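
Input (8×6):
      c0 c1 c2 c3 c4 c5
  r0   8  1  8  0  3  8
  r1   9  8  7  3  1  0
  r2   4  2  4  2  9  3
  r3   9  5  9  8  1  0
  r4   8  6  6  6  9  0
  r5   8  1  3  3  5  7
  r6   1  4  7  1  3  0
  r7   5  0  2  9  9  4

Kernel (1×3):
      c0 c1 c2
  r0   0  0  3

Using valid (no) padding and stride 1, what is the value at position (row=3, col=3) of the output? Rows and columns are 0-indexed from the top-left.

0

The receptive field on the input at this output position is [8 1 0]. Elementwise product with the kernel and sum: 0·3.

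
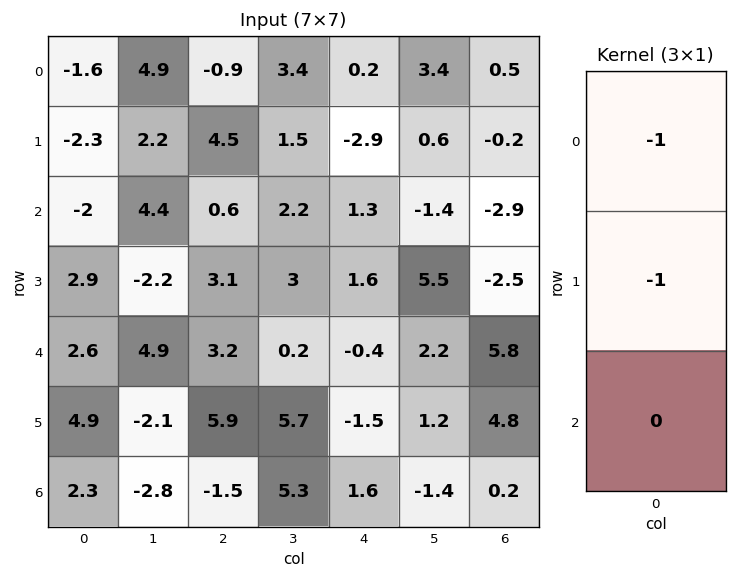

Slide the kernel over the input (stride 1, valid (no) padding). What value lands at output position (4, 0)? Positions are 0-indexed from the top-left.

-7.5

The receptive field on the input at this output position is [2.6 / 4.9 / 2.3]. Elementwise product with the kernel and sum: 2.6·-1 + 4.9·-1.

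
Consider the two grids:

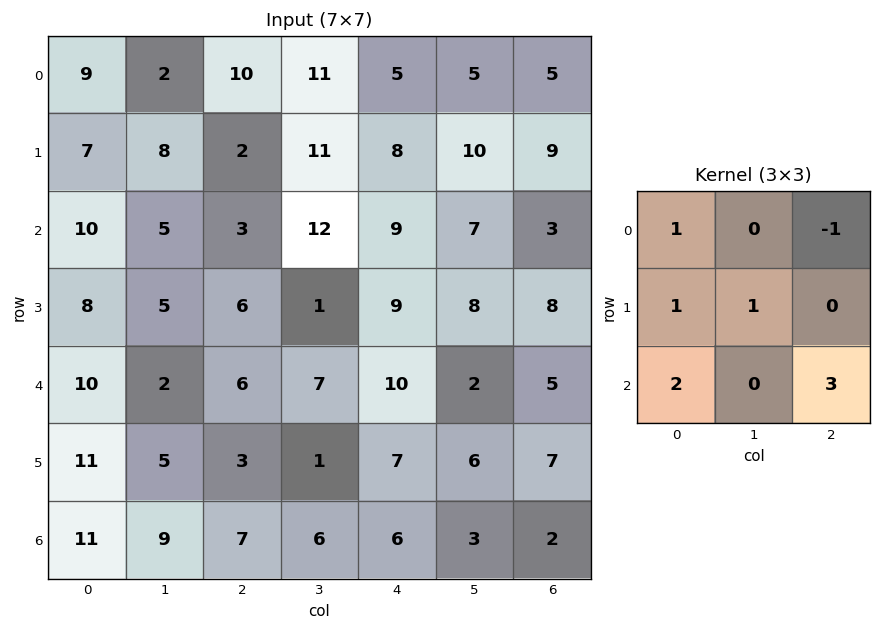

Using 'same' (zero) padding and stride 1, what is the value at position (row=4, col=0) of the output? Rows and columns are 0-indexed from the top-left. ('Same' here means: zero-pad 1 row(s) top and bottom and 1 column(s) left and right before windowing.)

The receptive field on the zero-padded input at this output position is [0 8 5 / 0 10 2 / 0 11 5]. Elementwise product with the kernel and sum: 0·1 + 5·-1 + 0·1 + 10·1 + 0·2 + 5·3.

20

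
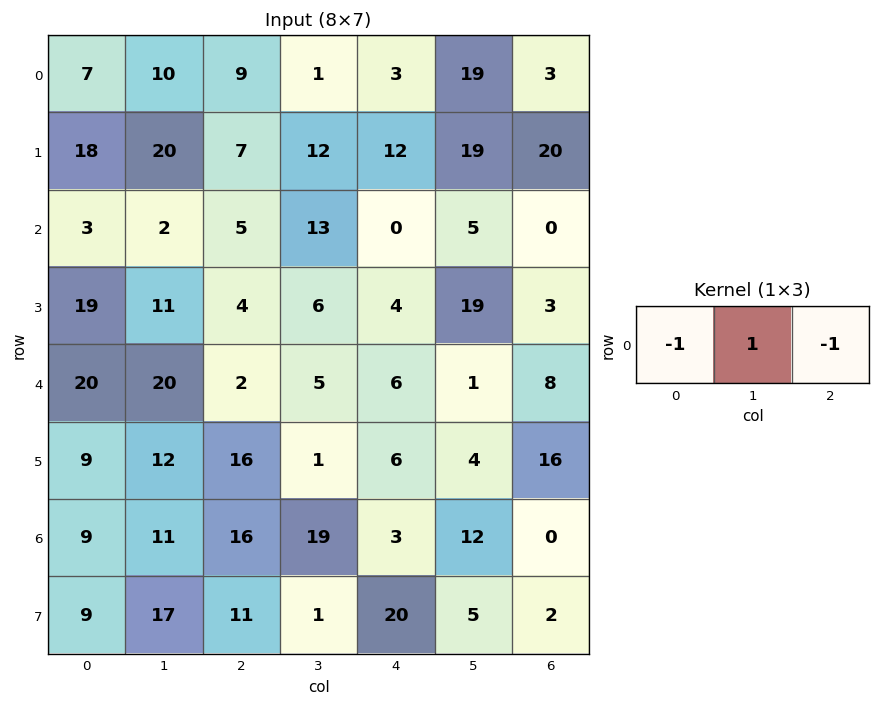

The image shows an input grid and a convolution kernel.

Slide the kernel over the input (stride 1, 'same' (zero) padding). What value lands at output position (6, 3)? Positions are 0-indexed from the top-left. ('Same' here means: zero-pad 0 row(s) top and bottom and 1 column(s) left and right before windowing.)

The receptive field on the zero-padded input at this output position is [16 19 3]. Elementwise product with the kernel and sum: 16·-1 + 19·1 + 3·-1.

0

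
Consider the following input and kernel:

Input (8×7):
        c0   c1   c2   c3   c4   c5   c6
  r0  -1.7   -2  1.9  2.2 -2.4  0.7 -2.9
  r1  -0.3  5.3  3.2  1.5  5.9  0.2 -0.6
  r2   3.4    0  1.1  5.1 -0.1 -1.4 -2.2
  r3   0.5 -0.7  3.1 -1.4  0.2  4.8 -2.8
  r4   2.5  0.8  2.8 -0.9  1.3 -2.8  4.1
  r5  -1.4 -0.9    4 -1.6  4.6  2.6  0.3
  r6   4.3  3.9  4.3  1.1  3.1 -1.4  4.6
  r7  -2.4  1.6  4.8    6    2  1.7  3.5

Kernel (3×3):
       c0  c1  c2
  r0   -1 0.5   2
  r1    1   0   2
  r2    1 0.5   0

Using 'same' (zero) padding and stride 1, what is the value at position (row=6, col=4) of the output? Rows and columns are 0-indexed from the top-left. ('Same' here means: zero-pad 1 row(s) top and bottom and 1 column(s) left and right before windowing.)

The receptive field on the zero-padded input at this output position is [-1.6 4.6 2.6 / 1.1 3.1 -1.4 / 6 2 1.7]. Elementwise product with the kernel and sum: -1.6·-1 + 4.6·0.5 + 2.6·2 + 1.1·1 + -1.4·2 + 6·1 + 2·0.5.

14.4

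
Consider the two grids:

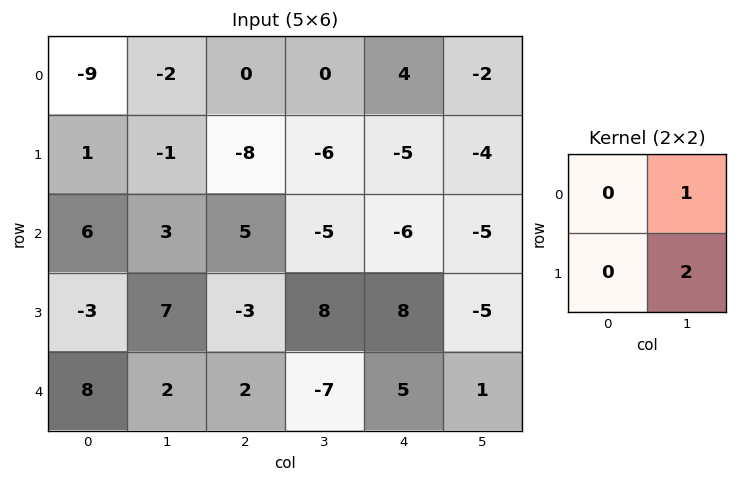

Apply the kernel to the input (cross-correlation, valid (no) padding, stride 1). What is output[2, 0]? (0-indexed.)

17

The receptive field on the input at this output position is [6 3 / -3 7]. Elementwise product with the kernel and sum: 3·1 + 7·2.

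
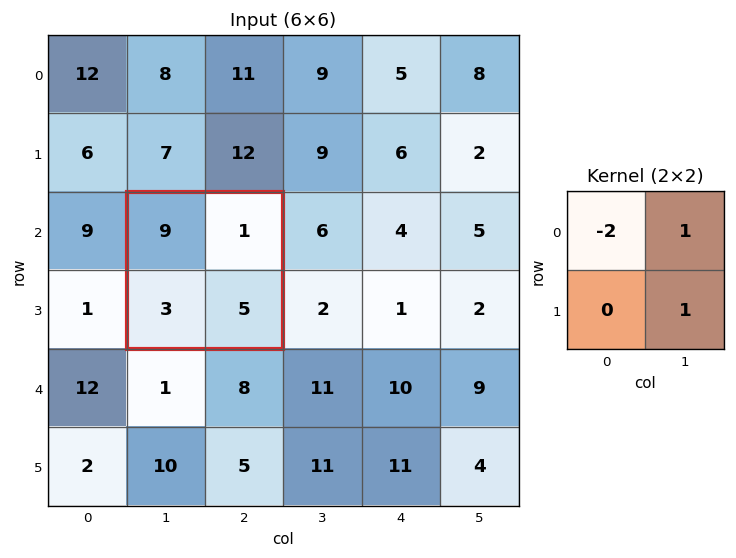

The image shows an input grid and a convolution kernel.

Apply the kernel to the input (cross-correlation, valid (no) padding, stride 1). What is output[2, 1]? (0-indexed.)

-12

The receptive field on the input at this output position is [9 1 / 3 5]. Elementwise product with the kernel and sum: 9·-2 + 1·1 + 5·1.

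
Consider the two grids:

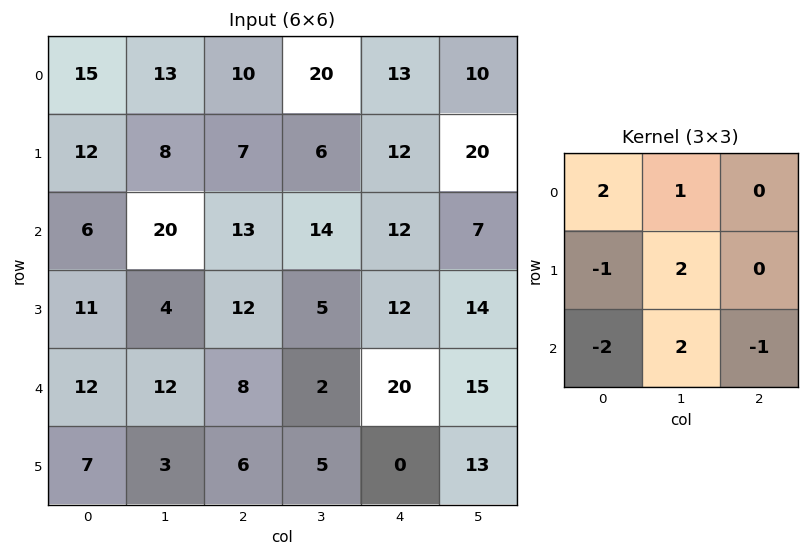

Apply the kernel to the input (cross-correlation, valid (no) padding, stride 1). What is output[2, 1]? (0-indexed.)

The receptive field on the input at this output position is [20 13 14 / 4 12 5 / 12 8 2]. Elementwise product with the kernel and sum: 20·2 + 13·1 + 4·-1 + 12·2 + 12·-2 + 8·2 + 2·-1.

63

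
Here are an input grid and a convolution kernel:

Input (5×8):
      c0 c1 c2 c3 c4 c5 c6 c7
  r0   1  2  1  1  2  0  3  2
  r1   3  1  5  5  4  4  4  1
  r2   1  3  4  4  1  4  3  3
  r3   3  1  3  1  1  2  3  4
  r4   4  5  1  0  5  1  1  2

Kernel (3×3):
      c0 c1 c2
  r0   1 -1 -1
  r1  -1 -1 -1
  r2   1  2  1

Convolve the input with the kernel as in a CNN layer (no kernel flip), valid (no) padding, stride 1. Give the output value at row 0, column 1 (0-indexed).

The receptive field on the input at this output position is [2 1 1 / 1 5 5 / 3 4 4]. Elementwise product with the kernel and sum: 2·1 + 1·-1 + 1·-1 + 1·-1 + 5·-1 + 5·-1 + 3·1 + 4·2 + 4·1.

4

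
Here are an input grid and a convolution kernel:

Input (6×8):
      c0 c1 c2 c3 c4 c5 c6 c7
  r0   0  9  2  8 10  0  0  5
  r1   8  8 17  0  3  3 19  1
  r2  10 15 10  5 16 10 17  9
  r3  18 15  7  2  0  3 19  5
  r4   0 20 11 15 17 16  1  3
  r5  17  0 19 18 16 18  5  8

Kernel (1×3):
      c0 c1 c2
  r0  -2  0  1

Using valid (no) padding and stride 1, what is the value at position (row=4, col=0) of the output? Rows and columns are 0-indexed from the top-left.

11

The receptive field on the input at this output position is [0 20 11]. Elementwise product with the kernel and sum: 0·-2 + 11·1.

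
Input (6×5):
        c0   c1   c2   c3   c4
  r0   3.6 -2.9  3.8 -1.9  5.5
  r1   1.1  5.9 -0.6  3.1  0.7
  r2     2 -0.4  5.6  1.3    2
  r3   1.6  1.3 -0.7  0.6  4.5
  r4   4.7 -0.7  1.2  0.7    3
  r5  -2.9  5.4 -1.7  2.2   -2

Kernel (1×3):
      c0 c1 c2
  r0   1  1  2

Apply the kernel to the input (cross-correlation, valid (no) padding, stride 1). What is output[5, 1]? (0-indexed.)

The receptive field on the input at this output position is [5.4 -1.7 2.2]. Elementwise product with the kernel and sum: 5.4·1 + -1.7·1 + 2.2·2.

8.1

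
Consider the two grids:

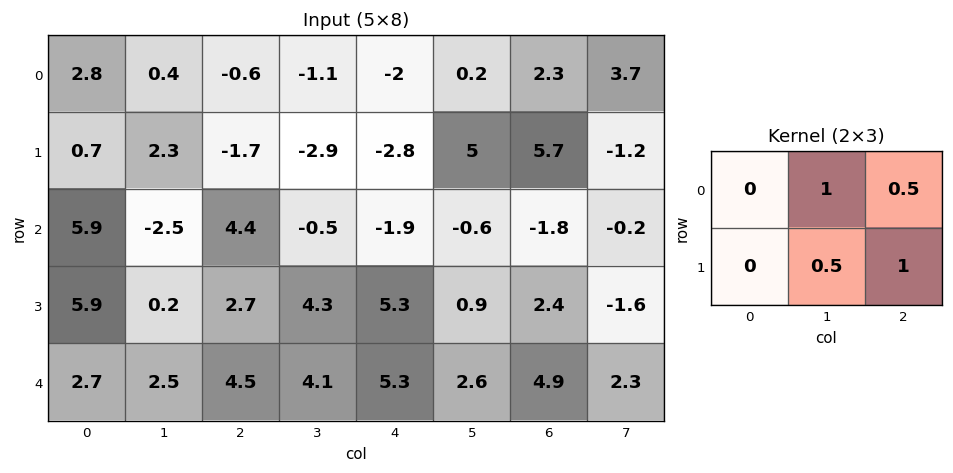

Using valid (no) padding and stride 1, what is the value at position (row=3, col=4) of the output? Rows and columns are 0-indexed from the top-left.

8.3

The receptive field on the input at this output position is [5.3 0.9 2.4 / 5.3 2.6 4.9]. Elementwise product with the kernel and sum: 0.9·1 + 2.4·0.5 + 2.6·0.5 + 4.9·1.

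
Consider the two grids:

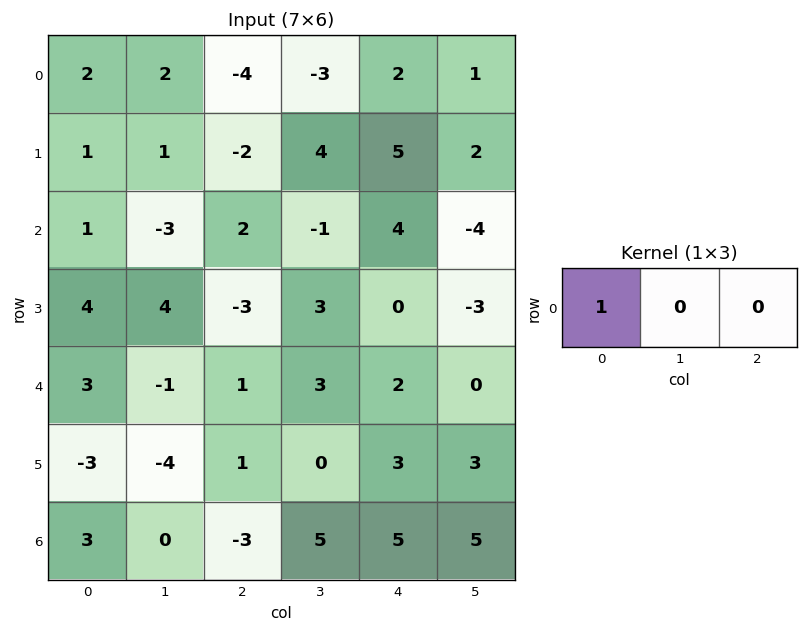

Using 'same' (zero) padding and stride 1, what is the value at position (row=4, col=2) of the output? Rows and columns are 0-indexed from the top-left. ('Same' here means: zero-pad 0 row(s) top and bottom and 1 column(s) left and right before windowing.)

-1

The receptive field on the zero-padded input at this output position is [-1 1 3]. Elementwise product with the kernel and sum: -1·1.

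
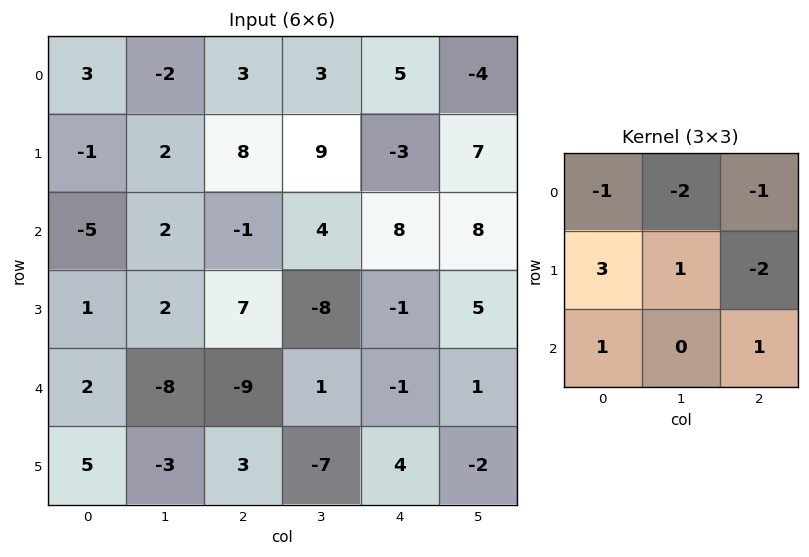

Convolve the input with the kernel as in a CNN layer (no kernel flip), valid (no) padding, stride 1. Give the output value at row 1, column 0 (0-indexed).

-14

The receptive field on the input at this output position is [-1 2 8 / -5 2 -1 / 1 2 7]. Elementwise product with the kernel and sum: -1·-1 + 2·-2 + 8·-1 + -5·3 + 2·1 + -1·-2 + 1·1 + 7·1.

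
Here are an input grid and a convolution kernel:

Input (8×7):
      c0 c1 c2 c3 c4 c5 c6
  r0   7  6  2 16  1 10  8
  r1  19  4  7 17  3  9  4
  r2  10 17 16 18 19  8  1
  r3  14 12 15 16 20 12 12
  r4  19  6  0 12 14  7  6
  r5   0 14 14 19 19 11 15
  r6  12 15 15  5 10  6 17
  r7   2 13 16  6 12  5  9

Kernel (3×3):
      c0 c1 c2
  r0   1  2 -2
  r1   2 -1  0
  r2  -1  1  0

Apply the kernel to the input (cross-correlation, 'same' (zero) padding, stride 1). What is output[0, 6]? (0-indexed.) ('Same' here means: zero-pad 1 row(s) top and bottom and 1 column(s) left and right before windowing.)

7

The receptive field on the zero-padded input at this output position is [0 0 0 / 10 8 0 / 9 4 0]. Elementwise product with the kernel and sum: 0·1 + 0·2 + 0·-2 + 10·2 + 8·-1 + 9·-1 + 4·1.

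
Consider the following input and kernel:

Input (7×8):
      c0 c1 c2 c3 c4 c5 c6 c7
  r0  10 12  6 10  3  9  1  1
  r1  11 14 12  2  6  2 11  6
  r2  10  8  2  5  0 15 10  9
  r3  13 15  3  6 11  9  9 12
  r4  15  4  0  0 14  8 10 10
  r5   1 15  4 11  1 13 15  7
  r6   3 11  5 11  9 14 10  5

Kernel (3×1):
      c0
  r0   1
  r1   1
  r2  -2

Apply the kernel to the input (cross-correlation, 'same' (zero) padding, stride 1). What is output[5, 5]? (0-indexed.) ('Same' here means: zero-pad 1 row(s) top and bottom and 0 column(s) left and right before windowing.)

-7

The receptive field on the zero-padded input at this output position is [8 / 13 / 14]. Elementwise product with the kernel and sum: 8·1 + 13·1 + 14·-2.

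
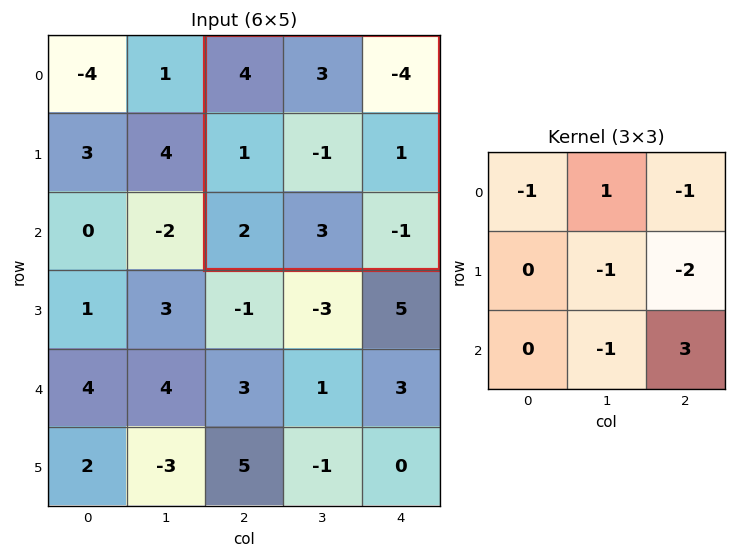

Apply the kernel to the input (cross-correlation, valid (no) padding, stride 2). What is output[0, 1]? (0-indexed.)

The receptive field on the input at this output position is [4 3 -4 / 1 -1 1 / 2 3 -1]. Elementwise product with the kernel and sum: 4·-1 + 3·1 + -4·-1 + -1·-1 + 1·-2 + 3·-1 + -1·3.

-4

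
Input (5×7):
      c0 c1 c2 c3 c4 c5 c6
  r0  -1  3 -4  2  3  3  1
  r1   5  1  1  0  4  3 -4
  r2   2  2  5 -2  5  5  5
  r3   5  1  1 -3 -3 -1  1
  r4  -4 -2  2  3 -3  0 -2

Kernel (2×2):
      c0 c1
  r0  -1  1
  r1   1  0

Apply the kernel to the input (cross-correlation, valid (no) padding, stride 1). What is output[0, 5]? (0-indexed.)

1

The receptive field on the input at this output position is [3 1 / 3 -4]. Elementwise product with the kernel and sum: 3·-1 + 1·1 + 3·1.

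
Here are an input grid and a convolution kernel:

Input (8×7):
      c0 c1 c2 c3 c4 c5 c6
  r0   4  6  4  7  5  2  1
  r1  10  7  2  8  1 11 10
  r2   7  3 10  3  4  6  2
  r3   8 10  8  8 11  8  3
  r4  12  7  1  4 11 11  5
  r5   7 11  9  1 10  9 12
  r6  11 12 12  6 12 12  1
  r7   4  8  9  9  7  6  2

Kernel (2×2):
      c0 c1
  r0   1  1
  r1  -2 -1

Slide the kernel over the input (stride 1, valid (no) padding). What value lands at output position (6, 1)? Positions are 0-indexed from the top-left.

The receptive field on the input at this output position is [12 12 / 8 9]. Elementwise product with the kernel and sum: 12·1 + 12·1 + 8·-2 + 9·-1.

-1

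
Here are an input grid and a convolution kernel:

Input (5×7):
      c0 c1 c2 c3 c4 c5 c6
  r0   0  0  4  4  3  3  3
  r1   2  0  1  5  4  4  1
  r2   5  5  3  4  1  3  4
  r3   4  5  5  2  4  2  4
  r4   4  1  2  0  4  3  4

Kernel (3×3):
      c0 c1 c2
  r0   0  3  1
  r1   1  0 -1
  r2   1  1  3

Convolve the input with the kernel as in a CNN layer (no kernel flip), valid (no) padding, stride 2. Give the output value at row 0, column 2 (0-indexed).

31

The receptive field on the input at this output position is [3 3 3 / 4 4 1 / 1 3 4]. Elementwise product with the kernel and sum: 3·3 + 3·1 + 4·1 + 1·-1 + 1·1 + 3·1 + 4·3.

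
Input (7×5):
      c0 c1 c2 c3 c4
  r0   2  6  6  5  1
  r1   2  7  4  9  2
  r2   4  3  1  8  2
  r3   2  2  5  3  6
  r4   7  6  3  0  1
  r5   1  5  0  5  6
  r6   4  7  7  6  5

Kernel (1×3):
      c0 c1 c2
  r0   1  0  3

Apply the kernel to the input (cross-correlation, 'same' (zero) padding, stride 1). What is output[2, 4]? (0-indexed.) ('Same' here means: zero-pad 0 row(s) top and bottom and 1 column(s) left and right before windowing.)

8

The receptive field on the zero-padded input at this output position is [8 2 0]. Elementwise product with the kernel and sum: 8·1 + 0·3.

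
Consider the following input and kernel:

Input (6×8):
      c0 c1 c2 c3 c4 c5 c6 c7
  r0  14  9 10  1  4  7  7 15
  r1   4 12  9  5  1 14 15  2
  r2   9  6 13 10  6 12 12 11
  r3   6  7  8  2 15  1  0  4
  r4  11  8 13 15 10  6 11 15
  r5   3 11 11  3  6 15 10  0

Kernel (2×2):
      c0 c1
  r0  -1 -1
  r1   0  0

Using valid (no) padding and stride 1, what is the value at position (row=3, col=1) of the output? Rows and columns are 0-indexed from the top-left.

The receptive field on the input at this output position is [7 8 / 8 13]. Elementwise product with the kernel and sum: 7·-1 + 8·-1.

-15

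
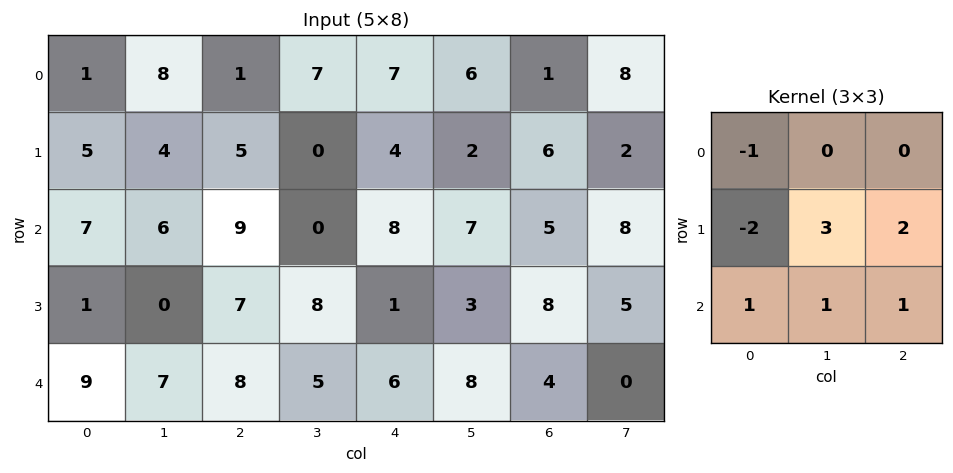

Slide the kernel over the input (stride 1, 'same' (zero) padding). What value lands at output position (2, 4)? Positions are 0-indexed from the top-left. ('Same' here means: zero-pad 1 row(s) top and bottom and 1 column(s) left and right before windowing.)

The receptive field on the zero-padded input at this output position is [0 4 2 / 0 8 7 / 8 1 3]. Elementwise product with the kernel and sum: 0·-1 + 0·-2 + 8·3 + 7·2 + 8·1 + 1·1 + 3·1.

50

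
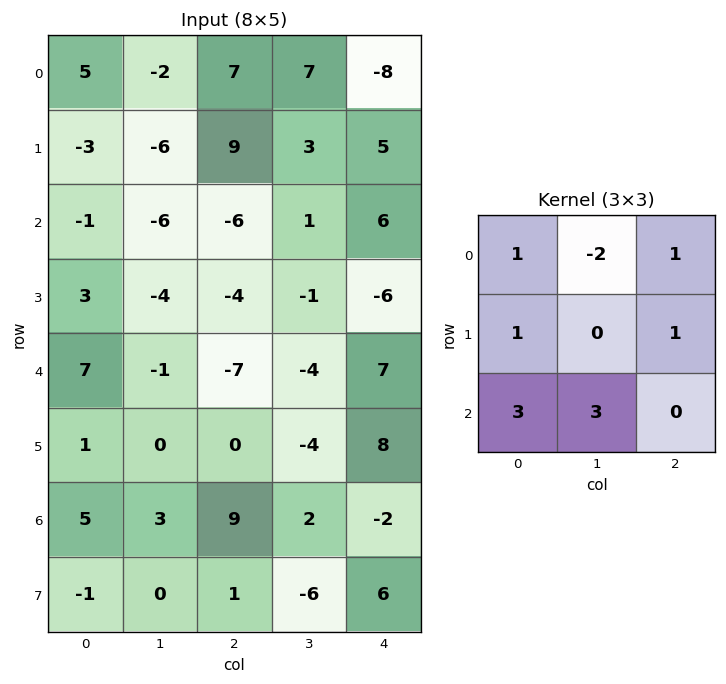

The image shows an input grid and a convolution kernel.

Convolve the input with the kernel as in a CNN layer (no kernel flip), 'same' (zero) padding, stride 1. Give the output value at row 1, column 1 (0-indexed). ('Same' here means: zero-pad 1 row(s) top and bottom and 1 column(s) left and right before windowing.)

The receptive field on the zero-padded input at this output position is [5 -2 7 / -3 -6 9 / -1 -6 -6]. Elementwise product with the kernel and sum: 5·1 + -2·-2 + 7·1 + -3·1 + 9·1 + -1·3 + -6·3.

1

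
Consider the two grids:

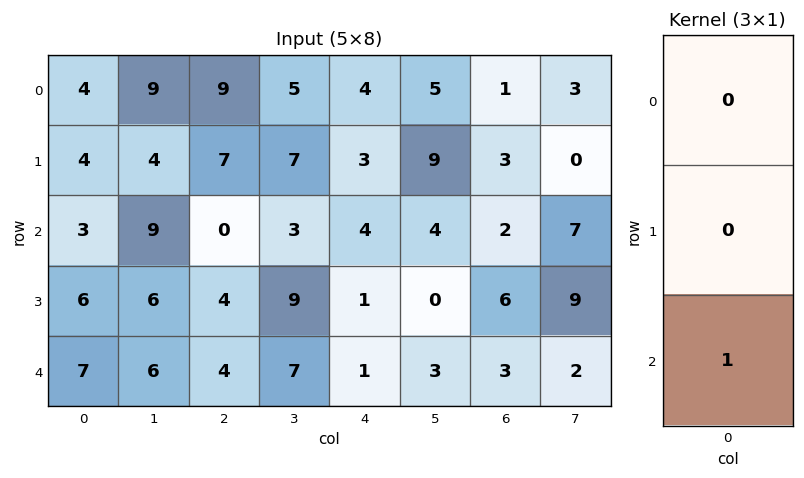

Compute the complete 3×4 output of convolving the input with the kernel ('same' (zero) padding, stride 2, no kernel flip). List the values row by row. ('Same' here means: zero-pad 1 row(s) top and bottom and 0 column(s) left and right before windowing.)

Output[0,0]: The receptive field on the zero-padded input at this output position is [0 / 4 / 4]. Elementwise product with the kernel and sum: 4·1.
Output[0,1]: The receptive field on the zero-padded input at this output position is [0 / 9 / 7]. Elementwise product with the kernel and sum: 7·1.

4 7 3 3
6 4 1 6
0 0 0 0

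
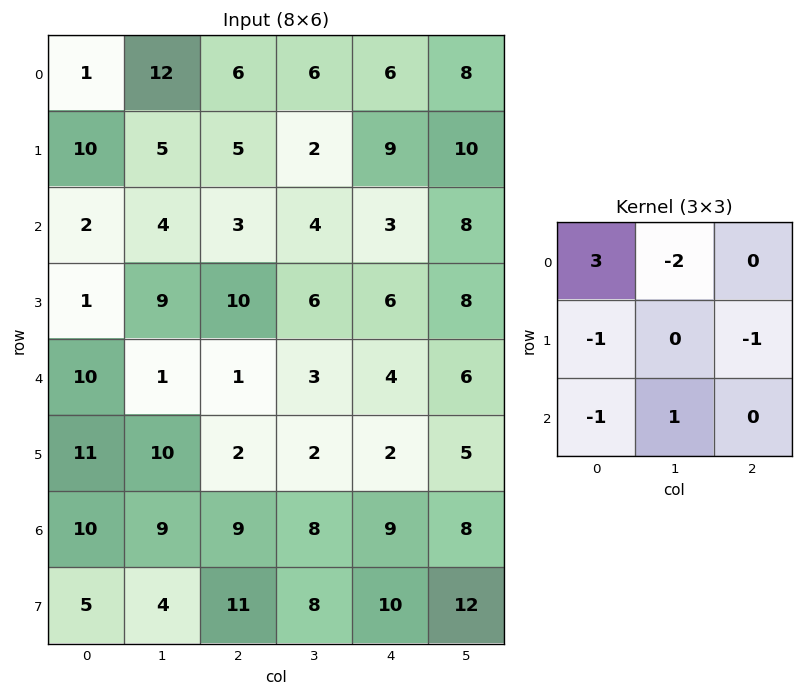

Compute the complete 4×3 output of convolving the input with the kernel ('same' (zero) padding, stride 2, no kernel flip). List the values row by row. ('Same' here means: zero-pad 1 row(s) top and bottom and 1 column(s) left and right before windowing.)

Output[0,0]: The receptive field on the zero-padded input at this output position is [0 0 0 / 0 1 12 / 0 10 5]. Elementwise product with the kernel and sum: 0·3 + 0·-2 + 0·-1 + 12·-1 + 0·-1 + 10·1.

-2 -18 -7
-23 -2 -24
8 -5 -3
-26 16 -12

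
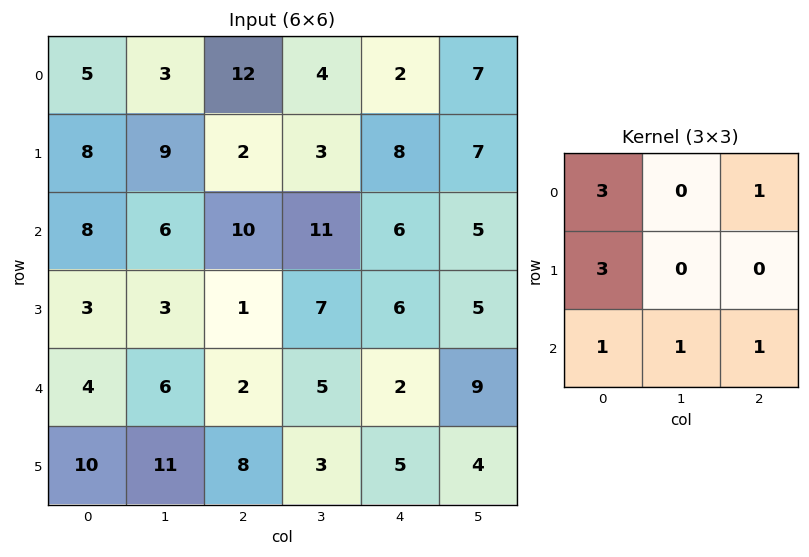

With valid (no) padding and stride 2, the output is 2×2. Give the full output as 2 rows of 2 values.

Output[0,0]: The receptive field on the input at this output position is [5 3 12 / 8 9 2 / 8 6 10]. Elementwise product with the kernel and sum: 5·3 + 12·1 + 8·3 + 8·1 + 6·1 + 10·1.
Output[0,1]: The receptive field on the input at this output position is [12 4 2 / 2 3 8 / 10 11 6]. Elementwise product with the kernel and sum: 12·3 + 2·1 + 2·3 + 10·1 + 11·1 + 6·1.

75 71
55 48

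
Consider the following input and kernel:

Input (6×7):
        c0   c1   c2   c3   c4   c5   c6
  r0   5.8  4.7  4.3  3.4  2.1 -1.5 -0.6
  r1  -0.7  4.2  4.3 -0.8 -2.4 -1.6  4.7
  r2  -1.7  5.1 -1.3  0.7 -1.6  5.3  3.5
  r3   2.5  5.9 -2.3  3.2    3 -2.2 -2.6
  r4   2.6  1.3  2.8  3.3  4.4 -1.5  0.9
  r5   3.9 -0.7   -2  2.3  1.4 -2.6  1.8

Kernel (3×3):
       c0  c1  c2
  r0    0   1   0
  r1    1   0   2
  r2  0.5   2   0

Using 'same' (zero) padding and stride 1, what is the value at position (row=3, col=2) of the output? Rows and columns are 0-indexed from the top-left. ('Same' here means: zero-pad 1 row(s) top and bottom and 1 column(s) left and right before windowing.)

The receptive field on the zero-padded input at this output position is [5.1 -1.3 0.7 / 5.9 -2.3 3.2 / 1.3 2.8 3.3]. Elementwise product with the kernel and sum: -1.3·1 + 5.9·1 + 3.2·2 + 1.3·0.5 + 2.8·2.

17.25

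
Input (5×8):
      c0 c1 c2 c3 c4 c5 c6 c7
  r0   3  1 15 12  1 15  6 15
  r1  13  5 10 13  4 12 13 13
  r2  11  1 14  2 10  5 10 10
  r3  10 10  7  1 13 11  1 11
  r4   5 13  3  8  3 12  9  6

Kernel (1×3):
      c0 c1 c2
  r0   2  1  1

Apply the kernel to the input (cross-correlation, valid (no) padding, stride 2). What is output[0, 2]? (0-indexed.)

The receptive field on the input at this output position is [1 15 6]. Elementwise product with the kernel and sum: 1·2 + 15·1 + 6·1.

23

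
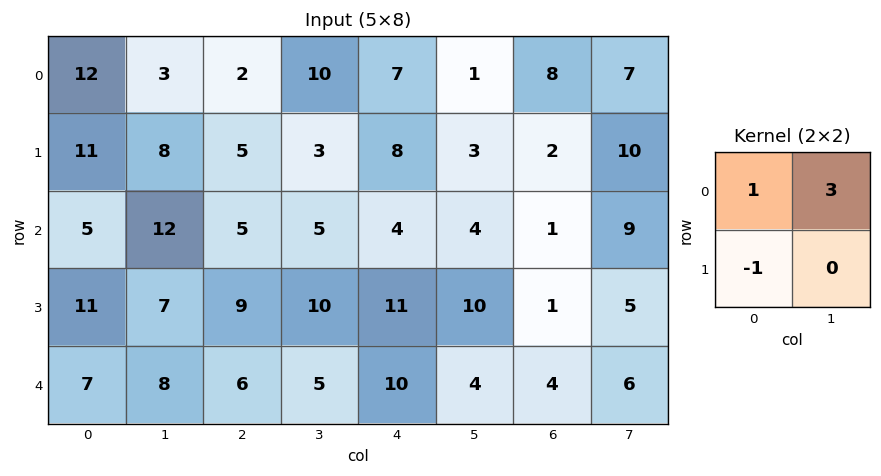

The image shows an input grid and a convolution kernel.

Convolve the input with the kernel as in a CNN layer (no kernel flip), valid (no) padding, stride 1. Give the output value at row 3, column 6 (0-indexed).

12

The receptive field on the input at this output position is [1 5 / 4 6]. Elementwise product with the kernel and sum: 1·1 + 5·3 + 4·-1.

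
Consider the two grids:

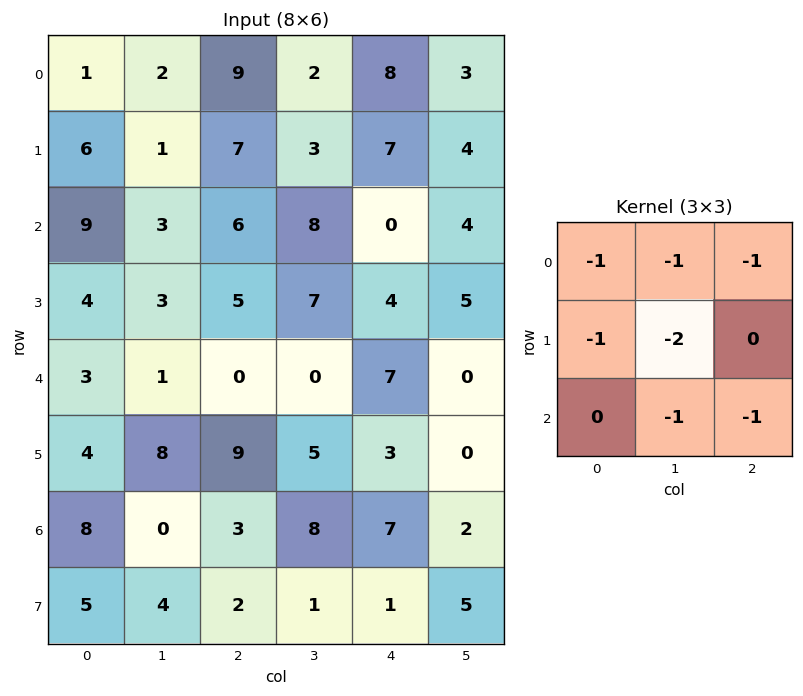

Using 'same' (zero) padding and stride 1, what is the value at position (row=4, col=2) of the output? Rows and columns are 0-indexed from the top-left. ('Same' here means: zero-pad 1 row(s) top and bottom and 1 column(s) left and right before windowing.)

The receptive field on the zero-padded input at this output position is [3 5 7 / 1 0 0 / 8 9 5]. Elementwise product with the kernel and sum: 3·-1 + 5·-1 + 7·-1 + 1·-1 + 0·-2 + 9·-1 + 5·-1.

-30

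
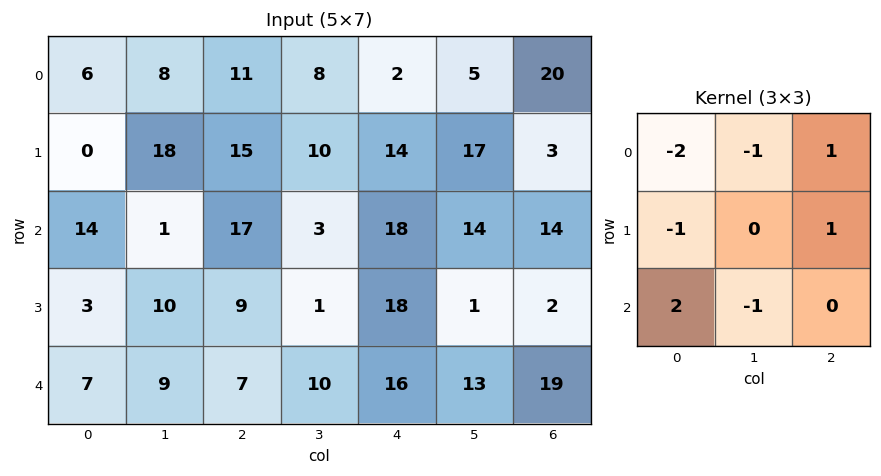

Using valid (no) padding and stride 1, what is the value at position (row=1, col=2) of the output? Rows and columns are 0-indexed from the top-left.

-8

The receptive field on the input at this output position is [15 10 14 / 17 3 18 / 9 1 18]. Elementwise product with the kernel and sum: 15·-2 + 10·-1 + 14·1 + 17·-1 + 18·1 + 9·2 + 1·-1.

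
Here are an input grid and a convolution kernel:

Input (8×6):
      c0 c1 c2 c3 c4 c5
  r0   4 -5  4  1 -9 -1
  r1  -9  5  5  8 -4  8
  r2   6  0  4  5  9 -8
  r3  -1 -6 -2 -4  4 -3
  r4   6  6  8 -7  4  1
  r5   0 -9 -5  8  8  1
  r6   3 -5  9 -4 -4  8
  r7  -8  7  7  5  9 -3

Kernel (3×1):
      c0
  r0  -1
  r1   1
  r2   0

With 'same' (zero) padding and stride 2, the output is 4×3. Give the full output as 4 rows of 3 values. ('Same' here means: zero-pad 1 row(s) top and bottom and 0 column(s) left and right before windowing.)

Output[0,0]: The receptive field on the zero-padded input at this output position is [0 / 4 / -9]. Elementwise product with the kernel and sum: 0·-1 + 4·1.
Output[0,1]: The receptive field on the zero-padded input at this output position is [0 / 4 / 5]. Elementwise product with the kernel and sum: 0·-1 + 4·1.

4 4 -9
15 -1 13
7 10 0
3 14 -12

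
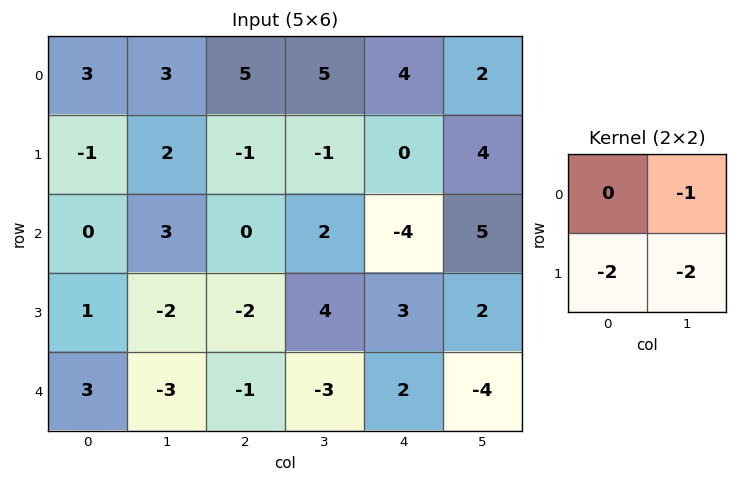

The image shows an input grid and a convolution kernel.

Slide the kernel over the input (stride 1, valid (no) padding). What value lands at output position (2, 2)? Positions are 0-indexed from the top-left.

-6

The receptive field on the input at this output position is [0 2 / -2 4]. Elementwise product with the kernel and sum: 2·-1 + -2·-2 + 4·-2.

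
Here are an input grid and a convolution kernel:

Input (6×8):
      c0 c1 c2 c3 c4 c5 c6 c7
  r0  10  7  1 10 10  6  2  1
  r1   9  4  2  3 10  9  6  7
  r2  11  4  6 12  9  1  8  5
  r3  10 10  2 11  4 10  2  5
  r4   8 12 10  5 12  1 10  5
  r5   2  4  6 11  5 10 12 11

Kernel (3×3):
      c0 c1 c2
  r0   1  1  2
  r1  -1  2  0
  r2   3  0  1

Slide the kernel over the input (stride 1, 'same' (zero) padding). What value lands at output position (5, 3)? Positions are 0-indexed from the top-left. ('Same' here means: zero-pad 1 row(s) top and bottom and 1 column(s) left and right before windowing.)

The receptive field on the zero-padded input at this output position is [10 5 12 / 6 11 5 / 0 0 0]. Elementwise product with the kernel and sum: 10·1 + 5·1 + 12·2 + 6·-1 + 11·2 + 0·3 + 0·1.

55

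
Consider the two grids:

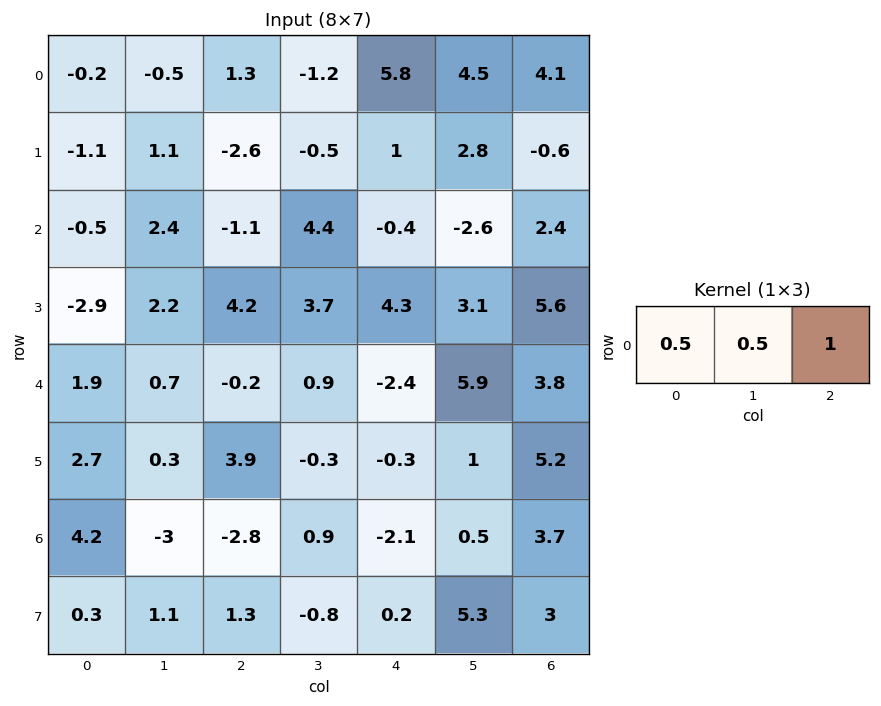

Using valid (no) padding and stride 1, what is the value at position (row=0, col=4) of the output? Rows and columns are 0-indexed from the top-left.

9.25

The receptive field on the input at this output position is [5.8 4.5 4.1]. Elementwise product with the kernel and sum: 5.8·0.5 + 4.5·0.5 + 4.1·1.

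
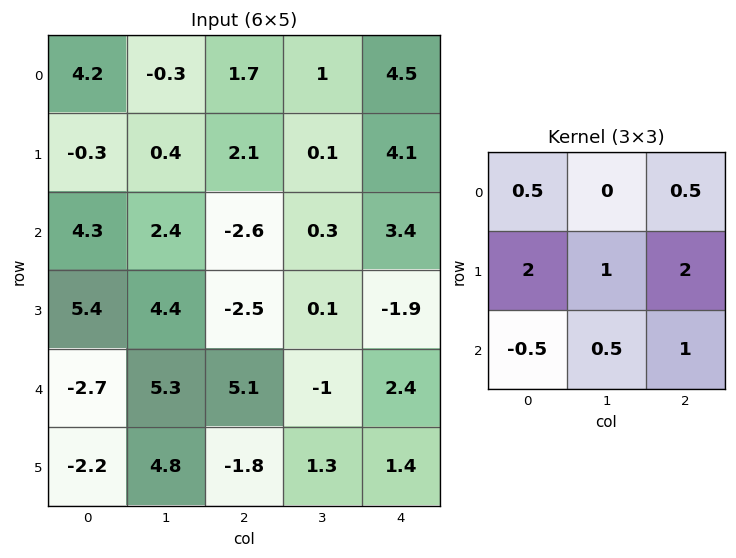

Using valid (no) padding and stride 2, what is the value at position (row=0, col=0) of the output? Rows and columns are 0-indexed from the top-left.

3.4

The receptive field on the input at this output position is [4.2 -0.3 1.7 / -0.3 0.4 2.1 / 4.3 2.4 -2.6]. Elementwise product with the kernel and sum: 4.2·0.5 + 1.7·0.5 + -0.3·2 + 0.4·1 + 2.1·2 + 4.3·-0.5 + 2.4·0.5 + -2.6·1.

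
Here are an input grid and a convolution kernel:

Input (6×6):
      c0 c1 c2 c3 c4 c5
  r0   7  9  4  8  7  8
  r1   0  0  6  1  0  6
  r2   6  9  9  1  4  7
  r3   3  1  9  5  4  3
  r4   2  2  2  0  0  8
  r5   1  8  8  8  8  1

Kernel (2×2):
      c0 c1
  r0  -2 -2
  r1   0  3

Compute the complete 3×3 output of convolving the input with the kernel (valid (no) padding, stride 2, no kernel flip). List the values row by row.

-32 -21 -12
-27 -5 -13
16 20 -13

Output[0,0]: The receptive field on the input at this output position is [7 9 / 0 0]. Elementwise product with the kernel and sum: 7·-2 + 9·-2 + 0·3.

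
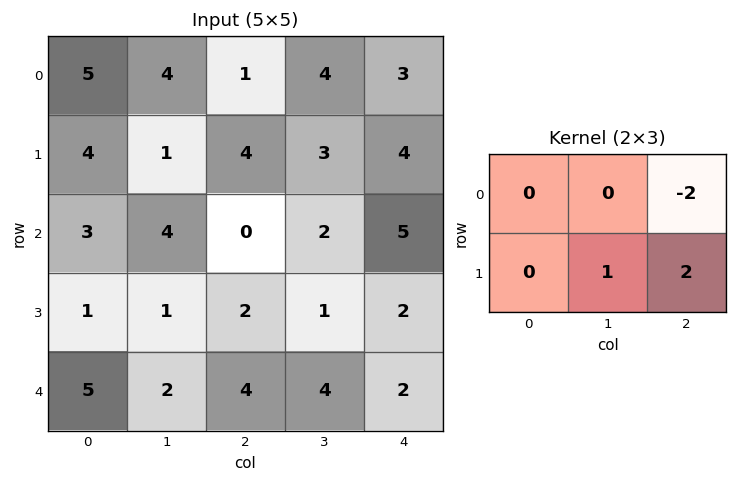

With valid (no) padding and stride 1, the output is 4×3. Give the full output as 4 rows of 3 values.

Output[0,0]: The receptive field on the input at this output position is [5 4 1 / 4 1 4]. Elementwise product with the kernel and sum: 1·-2 + 1·1 + 4·2.

7 2 5
-4 -2 4
5 0 -5
6 10 4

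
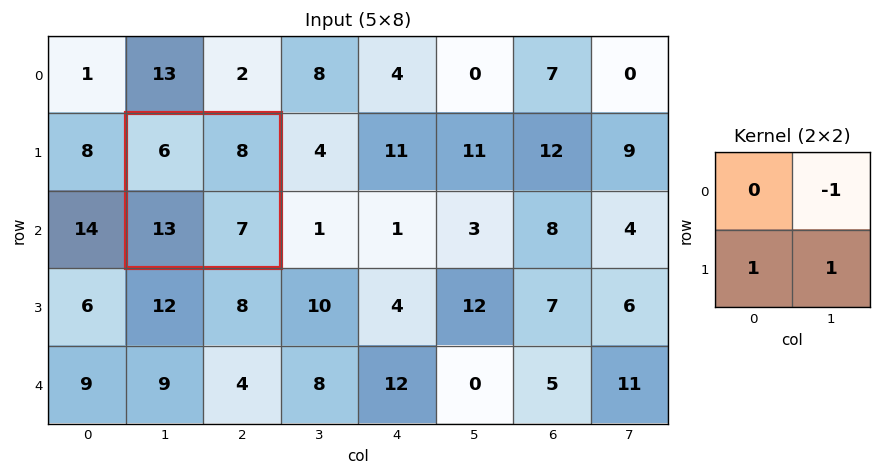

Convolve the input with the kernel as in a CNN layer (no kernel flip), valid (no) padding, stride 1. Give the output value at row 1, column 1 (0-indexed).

12

The receptive field on the input at this output position is [6 8 / 13 7]. Elementwise product with the kernel and sum: 8·-1 + 13·1 + 7·1.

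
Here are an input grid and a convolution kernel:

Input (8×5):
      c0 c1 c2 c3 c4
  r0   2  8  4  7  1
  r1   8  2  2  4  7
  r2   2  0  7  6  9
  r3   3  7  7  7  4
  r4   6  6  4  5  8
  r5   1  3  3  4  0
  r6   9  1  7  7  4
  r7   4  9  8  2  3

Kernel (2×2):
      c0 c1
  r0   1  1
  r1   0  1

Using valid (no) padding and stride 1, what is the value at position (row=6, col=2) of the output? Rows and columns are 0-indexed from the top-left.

The receptive field on the input at this output position is [7 7 / 8 2]. Elementwise product with the kernel and sum: 7·1 + 7·1 + 2·1.

16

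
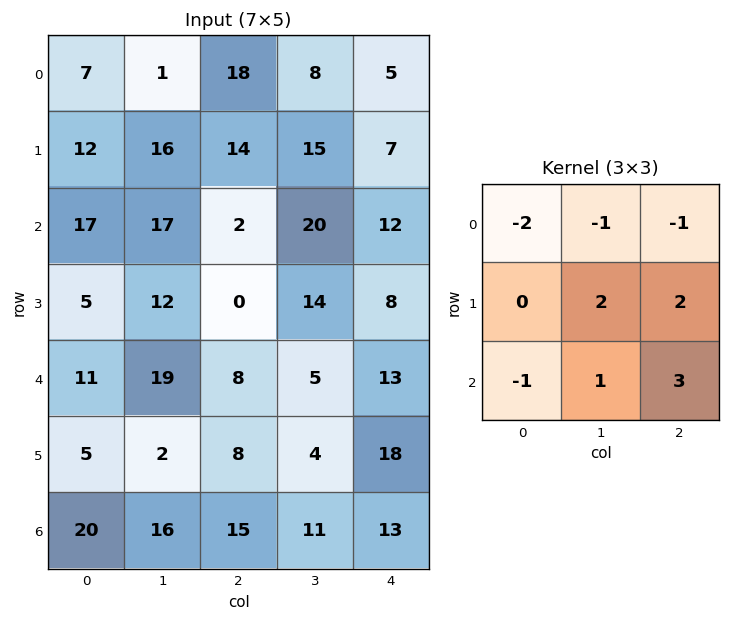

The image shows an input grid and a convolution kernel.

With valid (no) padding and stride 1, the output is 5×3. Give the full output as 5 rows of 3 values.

Output[0,0]: The receptive field on the input at this output position is [7 1 18 / 12 16 14 / 17 17 2]. Elementwise product with the kernel and sum: 7·-2 + 1·-1 + 18·-1 + 16·2 + 14·2 + 17·-1 + 17·1 + 2·3.

33 75 49
-9 13 52
3 -24 44
53 6 64
12 5 45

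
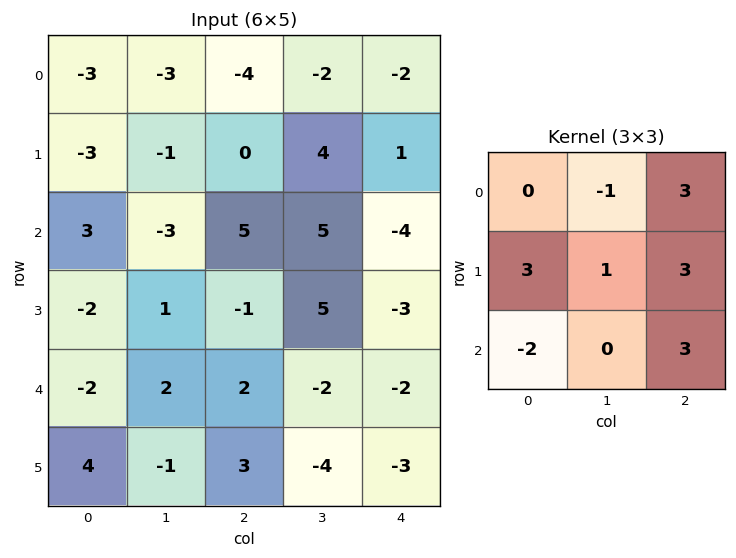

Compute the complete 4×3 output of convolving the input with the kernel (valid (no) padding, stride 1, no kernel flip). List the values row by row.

-10 28 -19
23 36 0
20 17 -34
-1 8 -31

Output[0,0]: The receptive field on the input at this output position is [-3 -3 -4 / -3 -1 0 / 3 -3 5]. Elementwise product with the kernel and sum: -3·-1 + -4·3 + -3·3 + -1·1 + 0·3 + 3·-2 + 5·3.
Output[0,1]: The receptive field on the input at this output position is [-3 -4 -2 / -1 0 4 / -3 5 5]. Elementwise product with the kernel and sum: -4·-1 + -2·3 + -1·3 + 0·1 + 4·3 + -3·-2 + 5·3.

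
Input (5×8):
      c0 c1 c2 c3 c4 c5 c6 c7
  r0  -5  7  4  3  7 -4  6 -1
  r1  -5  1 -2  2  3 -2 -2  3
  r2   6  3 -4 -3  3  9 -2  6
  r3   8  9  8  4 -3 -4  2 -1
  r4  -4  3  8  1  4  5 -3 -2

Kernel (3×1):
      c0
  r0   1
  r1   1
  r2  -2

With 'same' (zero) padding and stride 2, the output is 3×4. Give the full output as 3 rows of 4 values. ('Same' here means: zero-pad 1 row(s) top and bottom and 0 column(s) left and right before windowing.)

5 8 1 10
-15 -22 12 -8
4 16 1 -1

Output[0,0]: The receptive field on the zero-padded input at this output position is [0 / -5 / -5]. Elementwise product with the kernel and sum: 0·1 + -5·1 + -5·-2.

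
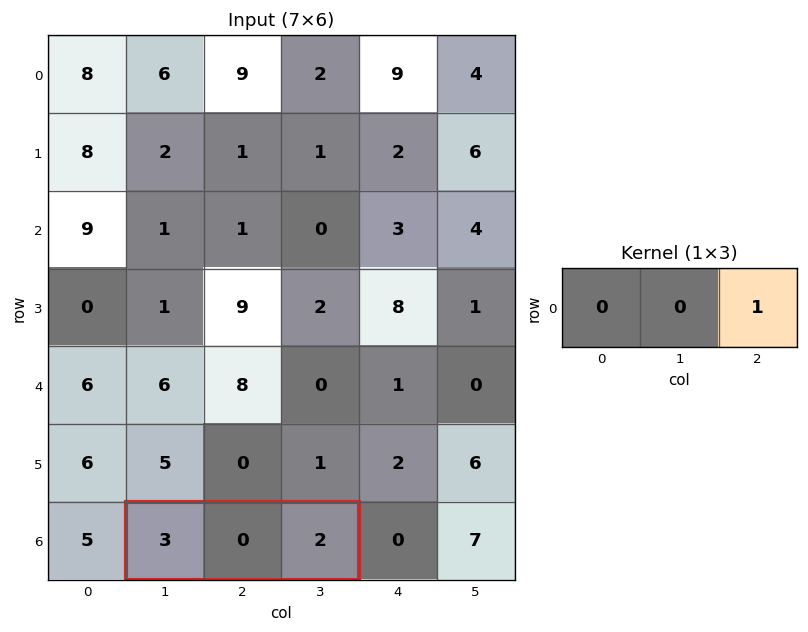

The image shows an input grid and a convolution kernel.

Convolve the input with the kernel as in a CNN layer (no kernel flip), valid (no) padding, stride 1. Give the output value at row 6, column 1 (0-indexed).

2

The receptive field on the input at this output position is [3 0 2]. Elementwise product with the kernel and sum: 2·1.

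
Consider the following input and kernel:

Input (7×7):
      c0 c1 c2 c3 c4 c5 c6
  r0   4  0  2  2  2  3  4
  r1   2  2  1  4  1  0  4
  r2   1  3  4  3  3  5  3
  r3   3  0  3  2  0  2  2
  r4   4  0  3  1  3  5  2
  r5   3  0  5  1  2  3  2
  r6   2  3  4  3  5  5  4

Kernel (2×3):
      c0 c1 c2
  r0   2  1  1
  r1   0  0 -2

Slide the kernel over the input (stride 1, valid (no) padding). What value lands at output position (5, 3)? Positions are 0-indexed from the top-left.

-3

The receptive field on the input at this output position is [1 2 3 / 3 5 5]. Elementwise product with the kernel and sum: 1·2 + 2·1 + 3·1 + 5·-2.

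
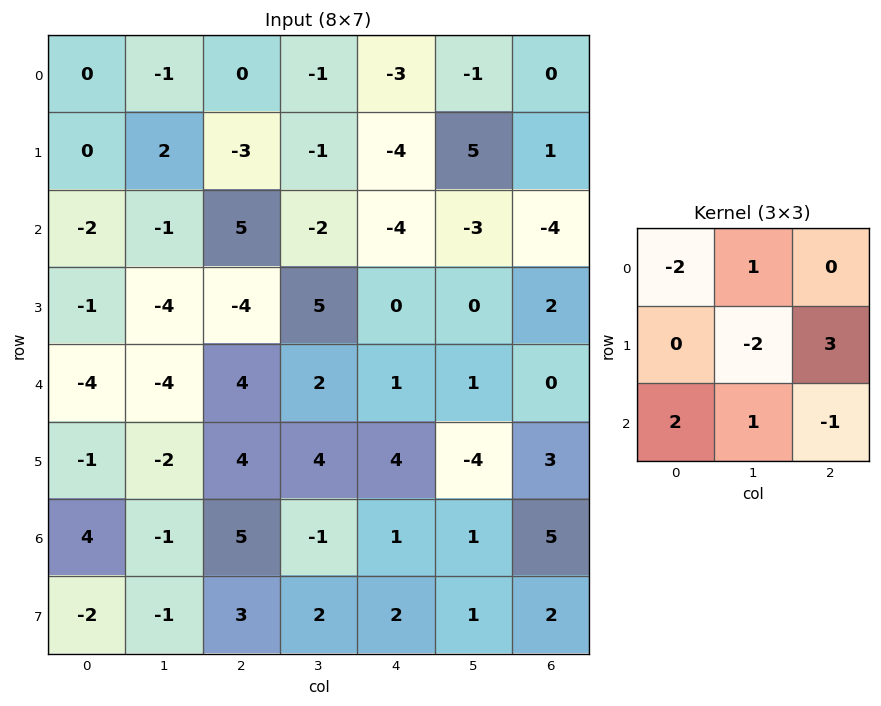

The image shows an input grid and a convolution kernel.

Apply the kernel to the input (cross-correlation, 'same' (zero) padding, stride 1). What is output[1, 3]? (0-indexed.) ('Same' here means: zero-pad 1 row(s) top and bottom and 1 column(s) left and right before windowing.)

1

The receptive field on the zero-padded input at this output position is [0 -1 -3 / -3 -1 -4 / 5 -2 -4]. Elementwise product with the kernel and sum: 0·-2 + -1·1 + -1·-2 + -4·3 + 5·2 + -2·1 + -4·-1.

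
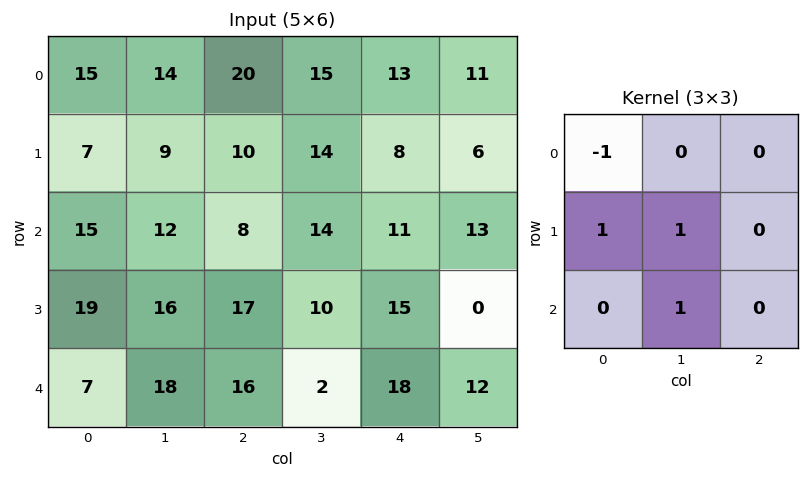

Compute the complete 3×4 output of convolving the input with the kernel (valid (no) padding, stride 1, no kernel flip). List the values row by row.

13 13 18 18
36 28 22 26
38 37 21 29

Output[0,0]: The receptive field on the input at this output position is [15 14 20 / 7 9 10 / 15 12 8]. Elementwise product with the kernel and sum: 15·-1 + 7·1 + 9·1 + 12·1.
Output[0,1]: The receptive field on the input at this output position is [14 20 15 / 9 10 14 / 12 8 14]. Elementwise product with the kernel and sum: 14·-1 + 9·1 + 10·1 + 8·1.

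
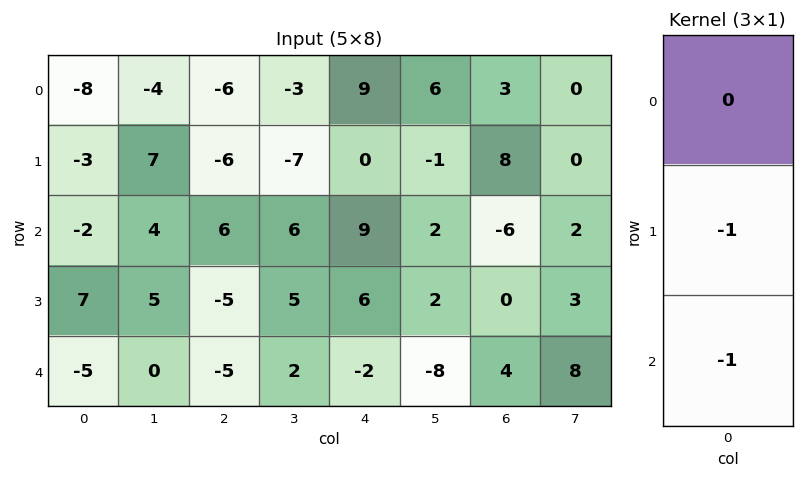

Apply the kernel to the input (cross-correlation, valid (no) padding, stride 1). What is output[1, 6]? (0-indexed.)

6

The receptive field on the input at this output position is [8 / -6 / 0]. Elementwise product with the kernel and sum: -6·-1 + 0·-1.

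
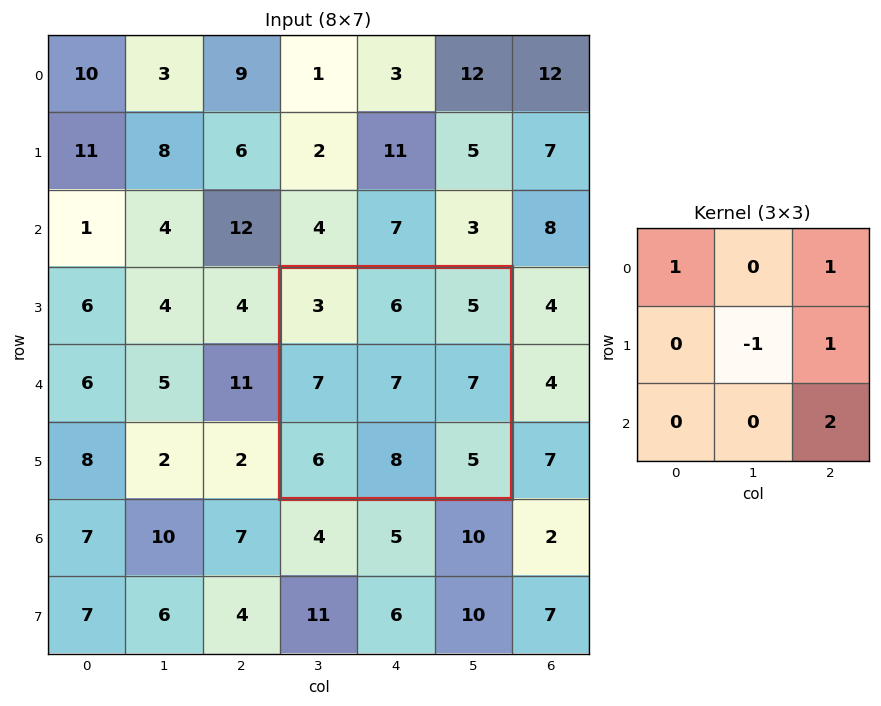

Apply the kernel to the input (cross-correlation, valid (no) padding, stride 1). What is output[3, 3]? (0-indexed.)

18

The receptive field on the input at this output position is [3 6 5 / 7 7 7 / 6 8 5]. Elementwise product with the kernel and sum: 3·1 + 5·1 + 7·-1 + 7·1 + 5·2.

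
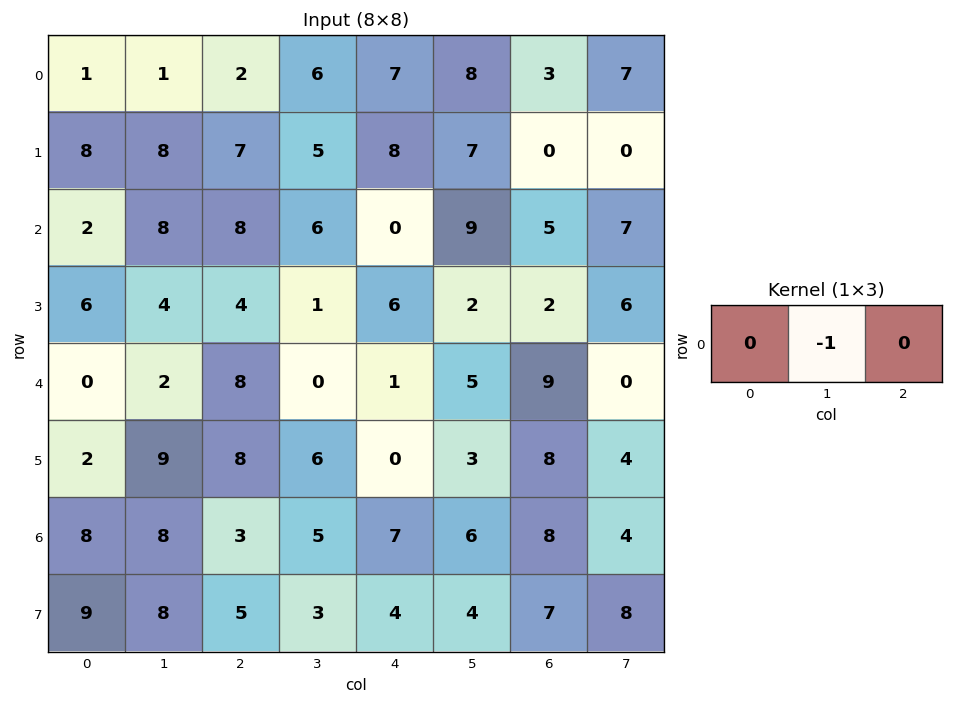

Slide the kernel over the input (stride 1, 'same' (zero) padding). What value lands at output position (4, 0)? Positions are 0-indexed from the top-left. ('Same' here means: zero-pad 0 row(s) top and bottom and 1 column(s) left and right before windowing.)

The receptive field on the zero-padded input at this output position is [0 0 2]. Elementwise product with the kernel and sum: 0·-1.

0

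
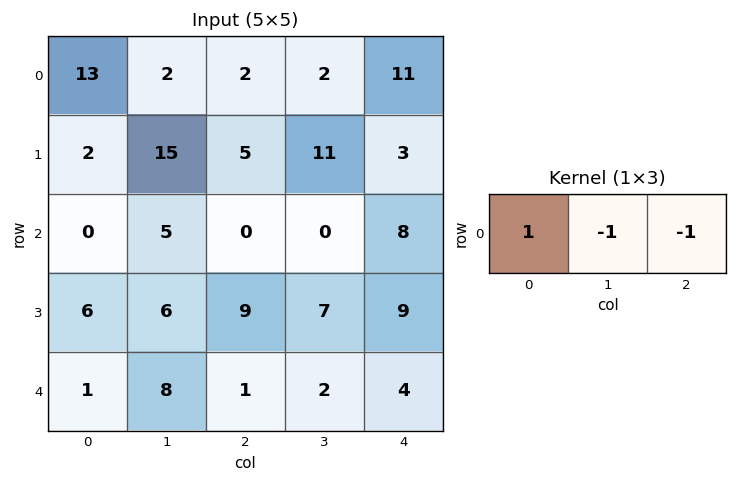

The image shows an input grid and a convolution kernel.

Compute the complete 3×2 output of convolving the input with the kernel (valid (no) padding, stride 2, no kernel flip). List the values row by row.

9 -11
-5 -8
-8 -5

Output[0,0]: The receptive field on the input at this output position is [13 2 2]. Elementwise product with the kernel and sum: 13·1 + 2·-1 + 2·-1.
Output[0,1]: The receptive field on the input at this output position is [2 2 11]. Elementwise product with the kernel and sum: 2·1 + 2·-1 + 11·-1.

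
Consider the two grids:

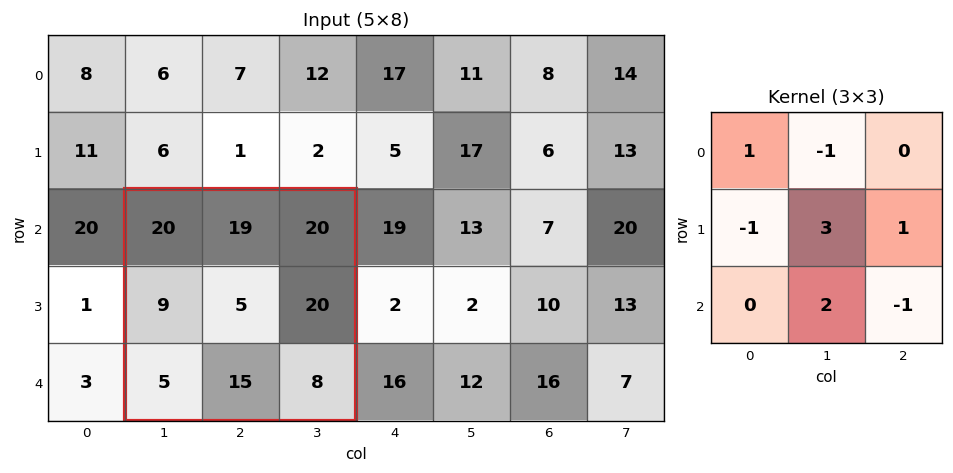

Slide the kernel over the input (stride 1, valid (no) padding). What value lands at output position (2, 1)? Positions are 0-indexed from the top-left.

The receptive field on the input at this output position is [20 19 20 / 9 5 20 / 5 15 8]. Elementwise product with the kernel and sum: 20·1 + 19·-1 + 9·-1 + 5·3 + 20·1 + 15·2 + 8·-1.

49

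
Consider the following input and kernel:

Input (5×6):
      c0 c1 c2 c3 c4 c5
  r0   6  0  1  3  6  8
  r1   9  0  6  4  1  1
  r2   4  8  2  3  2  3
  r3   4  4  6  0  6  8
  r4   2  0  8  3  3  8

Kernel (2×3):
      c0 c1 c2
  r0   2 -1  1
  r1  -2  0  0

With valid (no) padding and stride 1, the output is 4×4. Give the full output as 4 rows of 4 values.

-5 2 -7 0
16 -18 5 2
-6 9 -9 7
6 2 2 -4

Output[0,0]: The receptive field on the input at this output position is [6 0 1 / 9 0 6]. Elementwise product with the kernel and sum: 6·2 + 0·-1 + 1·1 + 9·-2.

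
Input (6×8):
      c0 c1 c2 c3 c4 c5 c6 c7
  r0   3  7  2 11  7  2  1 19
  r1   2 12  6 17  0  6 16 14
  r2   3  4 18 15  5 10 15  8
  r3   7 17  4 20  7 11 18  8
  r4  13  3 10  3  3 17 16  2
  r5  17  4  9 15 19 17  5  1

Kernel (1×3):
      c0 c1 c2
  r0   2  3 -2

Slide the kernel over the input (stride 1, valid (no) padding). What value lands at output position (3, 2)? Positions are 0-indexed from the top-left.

The receptive field on the input at this output position is [4 20 7]. Elementwise product with the kernel and sum: 4·2 + 20·3 + 7·-2.

54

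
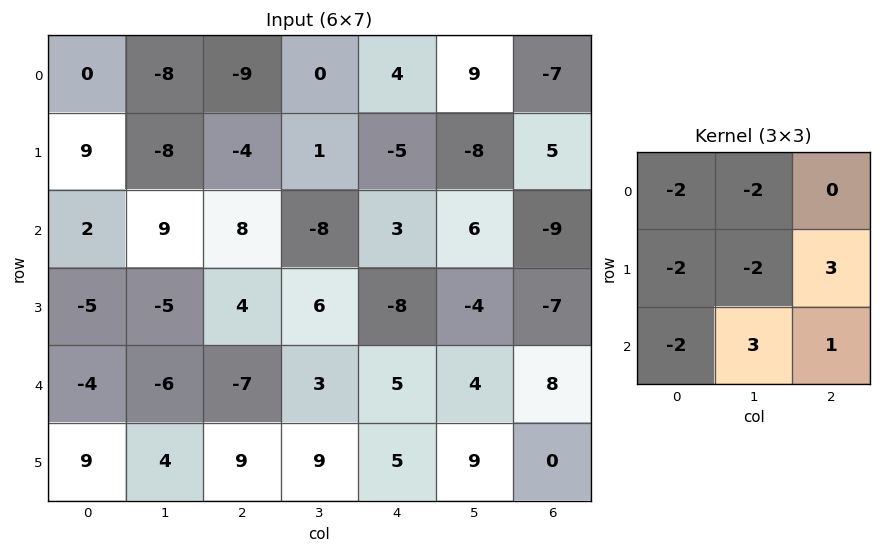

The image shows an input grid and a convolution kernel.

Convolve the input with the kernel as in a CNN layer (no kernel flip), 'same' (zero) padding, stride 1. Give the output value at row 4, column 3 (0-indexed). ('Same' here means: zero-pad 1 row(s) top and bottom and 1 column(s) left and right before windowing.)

The receptive field on the zero-padded input at this output position is [4 6 -8 / -7 3 5 / 9 9 5]. Elementwise product with the kernel and sum: 4·-2 + 6·-2 + -7·-2 + 3·-2 + 5·3 + 9·-2 + 9·3 + 5·1.

17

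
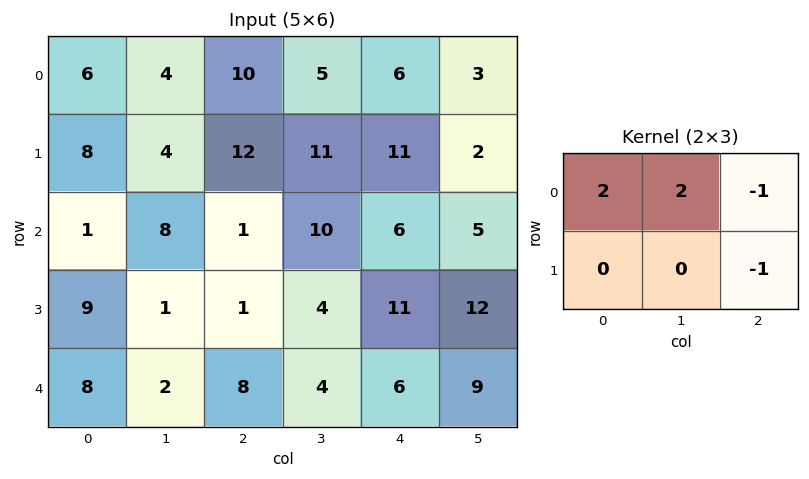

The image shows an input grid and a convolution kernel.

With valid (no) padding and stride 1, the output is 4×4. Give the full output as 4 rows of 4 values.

-2 12 13 17
11 11 29 37
16 4 5 15
11 -4 -7 9

Output[0,0]: The receptive field on the input at this output position is [6 4 10 / 8 4 12]. Elementwise product with the kernel and sum: 6·2 + 4·2 + 10·-1 + 12·-1.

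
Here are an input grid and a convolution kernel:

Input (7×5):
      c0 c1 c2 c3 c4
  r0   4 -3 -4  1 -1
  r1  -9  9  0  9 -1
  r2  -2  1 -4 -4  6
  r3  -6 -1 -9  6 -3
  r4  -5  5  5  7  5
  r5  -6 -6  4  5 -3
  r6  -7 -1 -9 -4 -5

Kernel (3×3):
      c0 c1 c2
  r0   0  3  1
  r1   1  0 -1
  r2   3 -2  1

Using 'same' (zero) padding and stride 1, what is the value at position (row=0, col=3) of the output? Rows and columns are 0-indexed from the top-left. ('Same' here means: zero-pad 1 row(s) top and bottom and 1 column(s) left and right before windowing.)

The receptive field on the zero-padded input at this output position is [0 0 0 / -4 1 -1 / 0 9 -1]. Elementwise product with the kernel and sum: 0·3 + 0·1 + -4·1 + -1·-1 + 0·3 + 9·-2 + -1·1.

-22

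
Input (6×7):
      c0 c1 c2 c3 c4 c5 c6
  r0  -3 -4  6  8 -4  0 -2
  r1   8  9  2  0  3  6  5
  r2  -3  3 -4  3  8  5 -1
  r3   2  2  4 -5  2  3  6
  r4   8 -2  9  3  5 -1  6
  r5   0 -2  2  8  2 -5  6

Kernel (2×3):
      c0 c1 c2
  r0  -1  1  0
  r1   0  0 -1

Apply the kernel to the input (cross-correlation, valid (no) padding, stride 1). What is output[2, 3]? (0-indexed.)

The receptive field on the input at this output position is [3 8 5 / -5 2 3]. Elementwise product with the kernel and sum: 3·-1 + 8·1 + 3·-1.

2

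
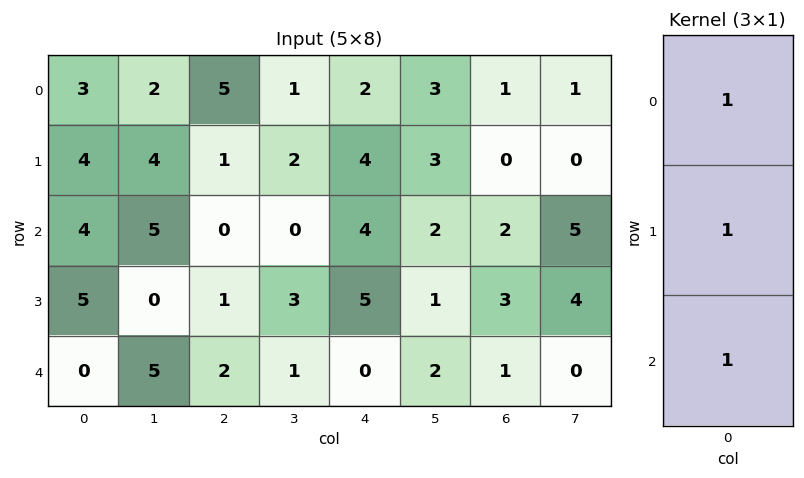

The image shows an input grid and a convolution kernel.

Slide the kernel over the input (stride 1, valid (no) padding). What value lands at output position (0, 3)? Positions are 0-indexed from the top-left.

The receptive field on the input at this output position is [1 / 2 / 0]. Elementwise product with the kernel and sum: 1·1 + 2·1 + 0·1.

3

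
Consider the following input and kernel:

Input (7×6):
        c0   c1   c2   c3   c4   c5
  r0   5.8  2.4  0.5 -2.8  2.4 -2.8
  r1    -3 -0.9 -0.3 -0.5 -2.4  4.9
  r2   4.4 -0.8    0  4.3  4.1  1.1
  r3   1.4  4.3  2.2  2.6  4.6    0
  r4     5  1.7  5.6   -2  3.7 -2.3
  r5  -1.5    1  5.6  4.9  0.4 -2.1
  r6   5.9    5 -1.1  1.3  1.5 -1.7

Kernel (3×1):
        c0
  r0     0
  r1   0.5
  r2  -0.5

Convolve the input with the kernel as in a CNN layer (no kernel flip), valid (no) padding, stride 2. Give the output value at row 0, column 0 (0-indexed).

-3.7

The receptive field on the input at this output position is [5.8 / -3 / 4.4]. Elementwise product with the kernel and sum: -3·0.5 + 4.4·-0.5.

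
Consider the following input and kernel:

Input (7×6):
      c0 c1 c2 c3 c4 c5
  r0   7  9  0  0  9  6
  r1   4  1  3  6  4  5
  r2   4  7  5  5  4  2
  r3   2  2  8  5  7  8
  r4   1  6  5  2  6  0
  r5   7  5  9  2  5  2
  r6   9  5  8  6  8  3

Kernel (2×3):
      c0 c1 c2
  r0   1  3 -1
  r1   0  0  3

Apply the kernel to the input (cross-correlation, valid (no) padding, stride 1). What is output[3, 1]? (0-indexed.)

The receptive field on the input at this output position is [2 8 5 / 6 5 2]. Elementwise product with the kernel and sum: 2·1 + 8·3 + 5·-1 + 2·3.

27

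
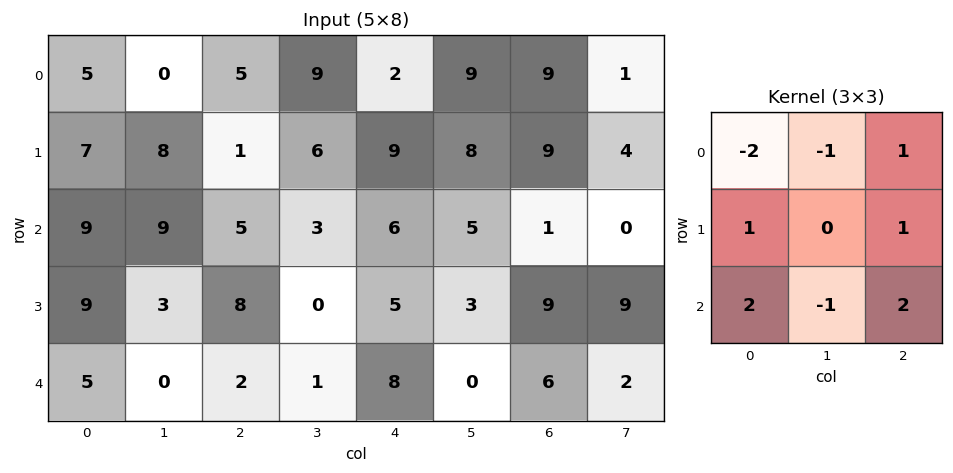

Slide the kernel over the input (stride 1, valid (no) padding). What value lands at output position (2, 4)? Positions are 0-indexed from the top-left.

26

The receptive field on the input at this output position is [6 5 1 / 5 3 9 / 8 0 6]. Elementwise product with the kernel and sum: 6·-2 + 5·-1 + 1·1 + 5·1 + 9·1 + 8·2 + 0·-1 + 6·2.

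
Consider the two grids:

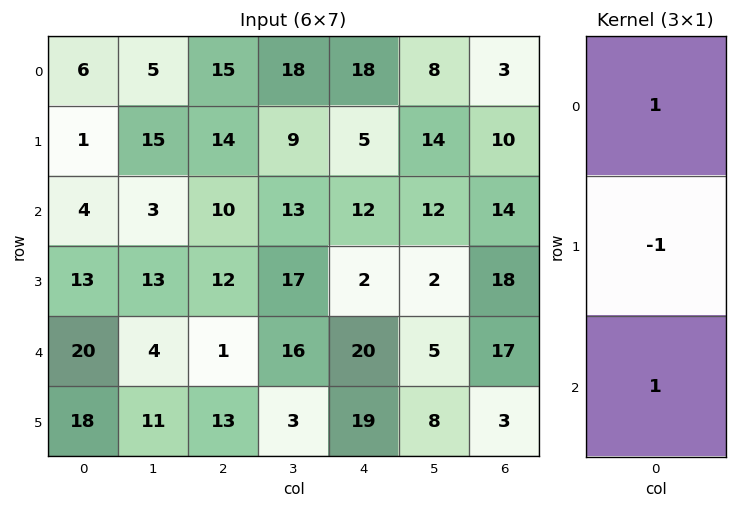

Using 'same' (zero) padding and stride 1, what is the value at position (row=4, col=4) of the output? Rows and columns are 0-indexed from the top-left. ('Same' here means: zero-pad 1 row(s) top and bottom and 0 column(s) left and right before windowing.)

The receptive field on the zero-padded input at this output position is [2 / 20 / 19]. Elementwise product with the kernel and sum: 2·1 + 20·-1 + 19·1.

1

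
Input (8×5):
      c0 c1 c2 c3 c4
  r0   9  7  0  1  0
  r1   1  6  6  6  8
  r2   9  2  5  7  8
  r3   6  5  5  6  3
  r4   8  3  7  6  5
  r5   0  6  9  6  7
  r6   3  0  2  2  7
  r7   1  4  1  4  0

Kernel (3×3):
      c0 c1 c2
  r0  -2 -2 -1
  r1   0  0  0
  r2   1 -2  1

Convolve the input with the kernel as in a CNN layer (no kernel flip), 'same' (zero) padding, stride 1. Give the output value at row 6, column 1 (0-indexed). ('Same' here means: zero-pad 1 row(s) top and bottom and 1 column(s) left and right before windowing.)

-27

The receptive field on the zero-padded input at this output position is [0 6 9 / 3 0 2 / 1 4 1]. Elementwise product with the kernel and sum: 0·-2 + 6·-2 + 9·-1 + 1·1 + 4·-2 + 1·1.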